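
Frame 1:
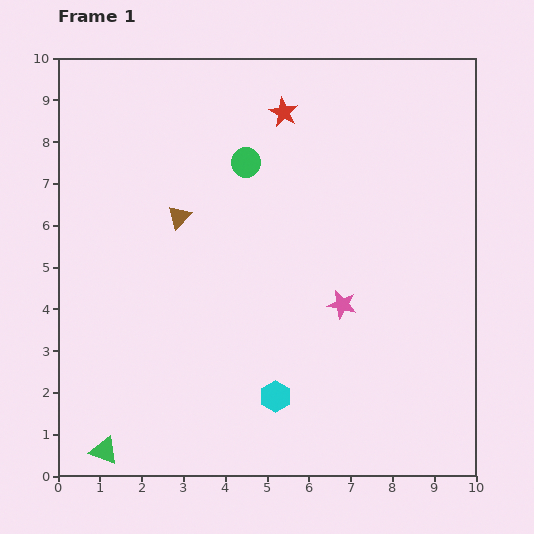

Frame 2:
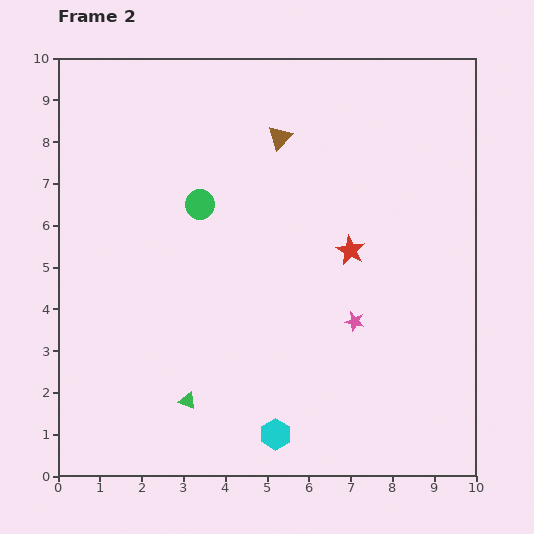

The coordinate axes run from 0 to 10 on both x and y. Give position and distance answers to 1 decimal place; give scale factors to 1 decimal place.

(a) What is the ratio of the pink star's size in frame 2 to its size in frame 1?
0.7×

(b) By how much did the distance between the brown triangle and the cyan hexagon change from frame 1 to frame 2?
+2.2

Distance in frame 1: 4.9. Distance in frame 2: 7.1.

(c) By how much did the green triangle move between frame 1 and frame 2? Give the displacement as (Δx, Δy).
(2.0, 1.2)

The green triangle was at (1.1, 0.6) in frame 1 and (3.1, 1.8) in frame 2.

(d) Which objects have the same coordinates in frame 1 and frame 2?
none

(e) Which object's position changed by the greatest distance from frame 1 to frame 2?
the red star

(moved 3.7; next 3.1)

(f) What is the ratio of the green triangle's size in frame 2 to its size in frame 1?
0.6×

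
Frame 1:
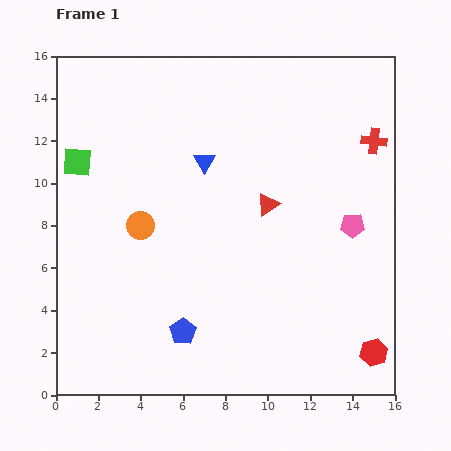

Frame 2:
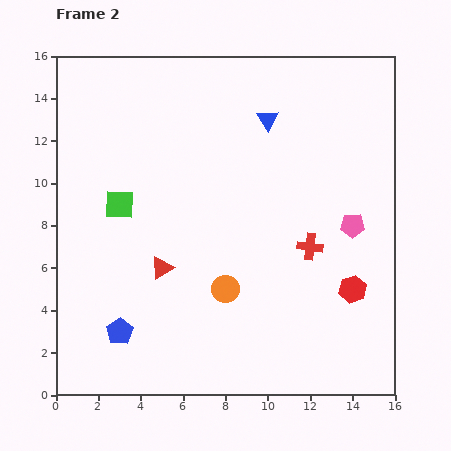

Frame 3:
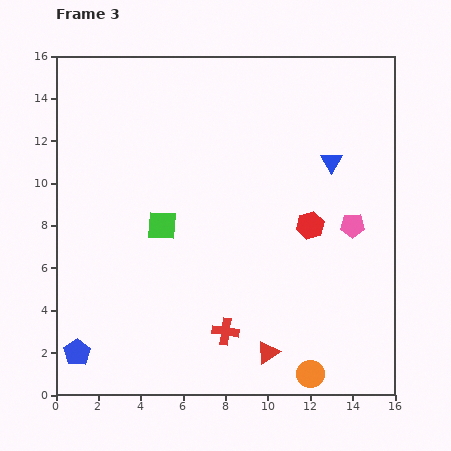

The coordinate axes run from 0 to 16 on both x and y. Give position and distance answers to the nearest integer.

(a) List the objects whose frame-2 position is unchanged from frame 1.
the pink pentagon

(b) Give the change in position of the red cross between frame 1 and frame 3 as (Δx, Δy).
(-7, -9)

The red cross was at (15, 12) in frame 1 and (8, 3) in frame 3.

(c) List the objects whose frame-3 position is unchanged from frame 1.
the pink pentagon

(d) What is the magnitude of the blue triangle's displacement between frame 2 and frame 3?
4

The blue triangle moved from (10, 13) to (13, 11), a distance of √(3² + 2²) ≈ 4.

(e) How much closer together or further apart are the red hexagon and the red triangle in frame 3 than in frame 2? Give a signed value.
-3

Distance in frame 2: 9. Distance in frame 3: 6.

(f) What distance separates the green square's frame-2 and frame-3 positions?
2

The green square moved from (3, 9) to (5, 8), a distance of √(2² + 1²) ≈ 2.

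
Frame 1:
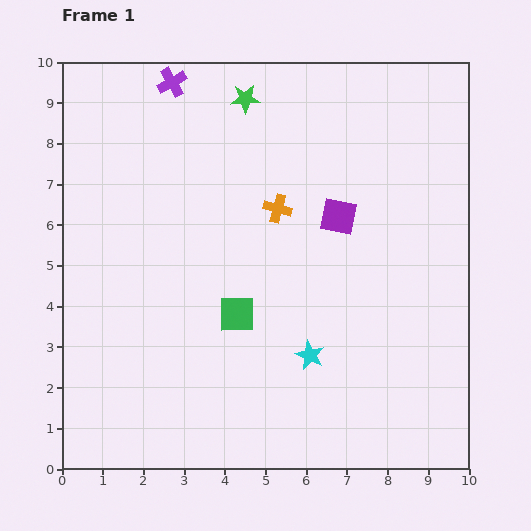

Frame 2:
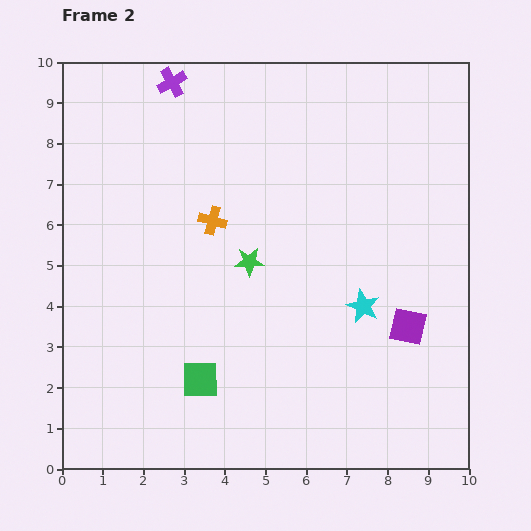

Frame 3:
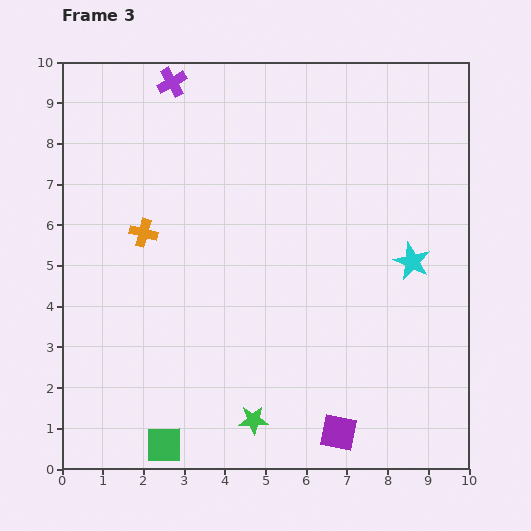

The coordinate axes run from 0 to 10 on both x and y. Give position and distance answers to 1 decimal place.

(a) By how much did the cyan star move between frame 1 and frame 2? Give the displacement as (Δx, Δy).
(1.3, 1.2)

The cyan star was at (6.1, 2.8) in frame 1 and (7.4, 4.0) in frame 2.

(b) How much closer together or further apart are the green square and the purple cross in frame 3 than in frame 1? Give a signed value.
+3.0

Distance in frame 1: 5.9. Distance in frame 3: 8.9.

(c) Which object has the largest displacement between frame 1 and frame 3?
the green star

(moved 7.9; next 5.3)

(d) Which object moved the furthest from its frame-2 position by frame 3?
the green star

(moved 3.9; next 3.1)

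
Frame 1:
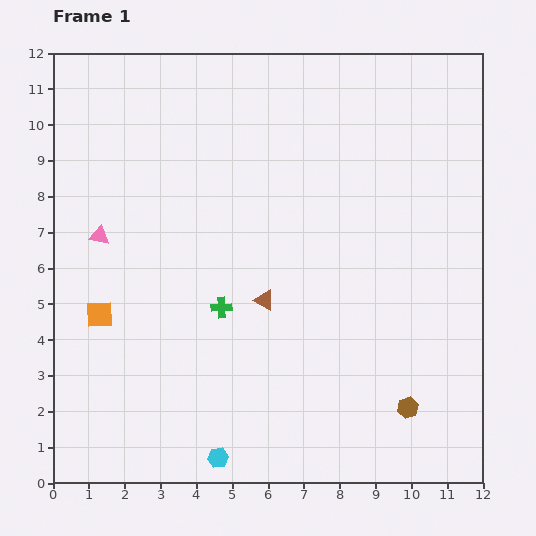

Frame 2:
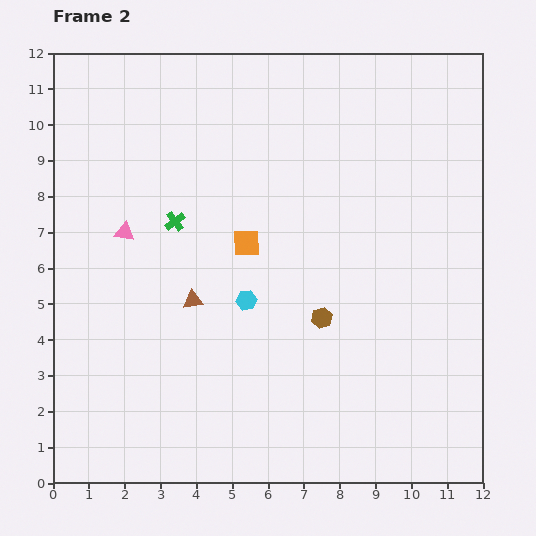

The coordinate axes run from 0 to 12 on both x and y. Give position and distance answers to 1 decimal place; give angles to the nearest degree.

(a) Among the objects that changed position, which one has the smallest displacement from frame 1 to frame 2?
the pink triangle

(moved 0.7)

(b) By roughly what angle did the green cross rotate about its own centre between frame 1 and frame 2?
34° counter-clockwise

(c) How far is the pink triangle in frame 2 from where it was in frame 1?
0.7

The pink triangle moved from (1.3, 6.9) to (2.0, 7.0), a distance of √(0.7² + 0.1²) ≈ 0.7.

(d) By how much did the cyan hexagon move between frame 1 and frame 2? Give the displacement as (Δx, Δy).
(0.8, 4.4)

The cyan hexagon was at (4.6, 0.7) in frame 1 and (5.4, 5.1) in frame 2.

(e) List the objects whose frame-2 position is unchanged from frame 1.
none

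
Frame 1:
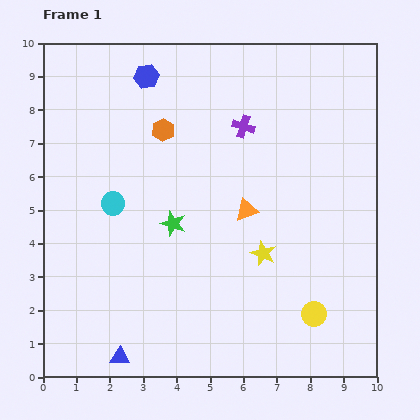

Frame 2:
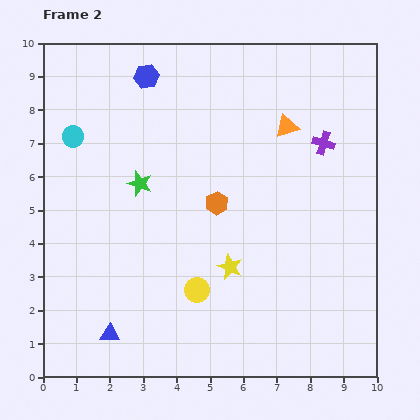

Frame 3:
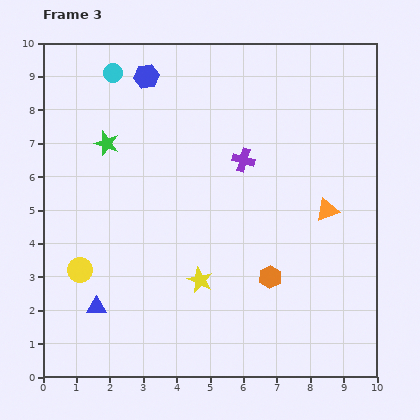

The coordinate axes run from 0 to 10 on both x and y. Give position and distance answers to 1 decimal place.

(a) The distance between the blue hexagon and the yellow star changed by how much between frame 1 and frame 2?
-0.2

Distance in frame 1: 6.4. Distance in frame 2: 6.2.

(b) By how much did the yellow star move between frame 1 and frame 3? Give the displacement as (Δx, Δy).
(-1.9, -0.8)

The yellow star was at (6.6, 3.7) in frame 1 and (4.7, 2.9) in frame 3.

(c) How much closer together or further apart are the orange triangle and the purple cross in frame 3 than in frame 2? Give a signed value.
+1.7

Distance in frame 2: 1.2. Distance in frame 3: 2.9.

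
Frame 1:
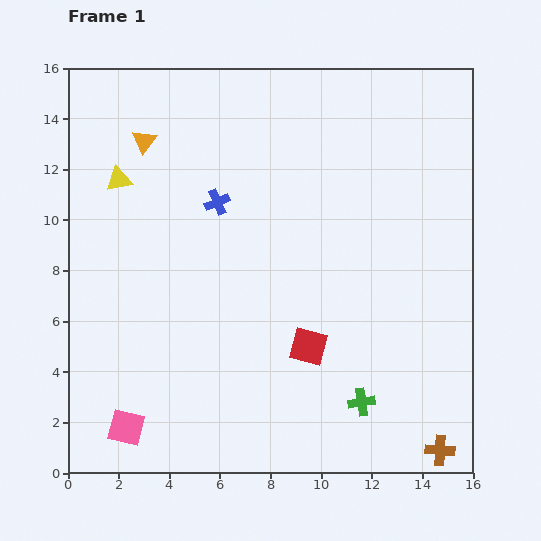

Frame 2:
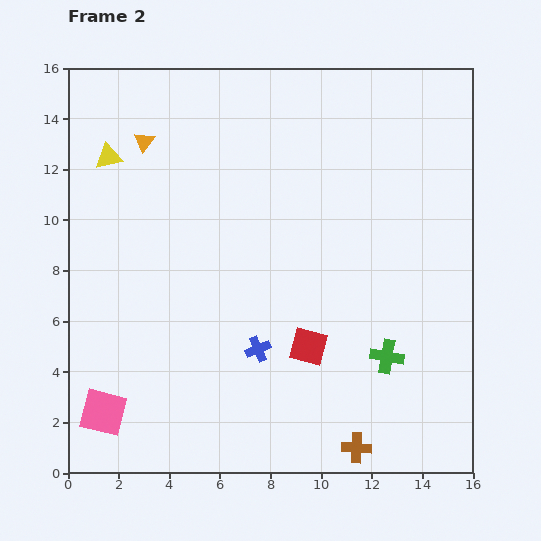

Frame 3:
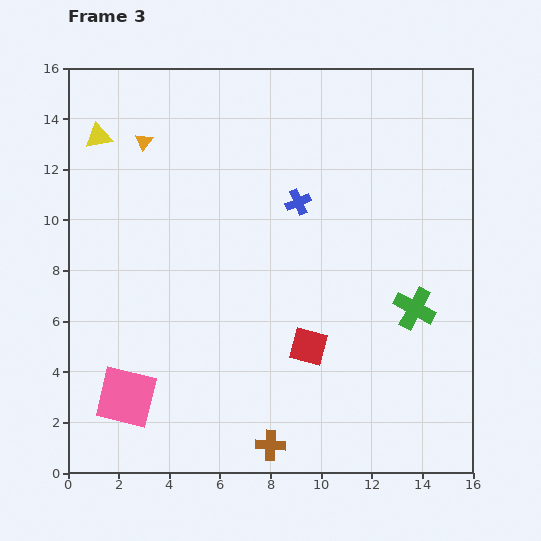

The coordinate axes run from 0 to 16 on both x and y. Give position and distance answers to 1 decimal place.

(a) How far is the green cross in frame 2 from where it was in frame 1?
2.1

The green cross moved from (11.6, 2.8) to (12.6, 4.6), a distance of √(1.0² + 1.8²) ≈ 2.1.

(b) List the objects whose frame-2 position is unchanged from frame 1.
the red square, the orange triangle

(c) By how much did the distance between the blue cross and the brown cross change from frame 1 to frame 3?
-3.5

Distance in frame 1: 13.2. Distance in frame 3: 9.7.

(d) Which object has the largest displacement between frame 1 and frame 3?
the brown cross

(moved 6.7; next 4.3)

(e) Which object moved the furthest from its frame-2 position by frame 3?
the blue cross

(moved 6.0; next 3.4)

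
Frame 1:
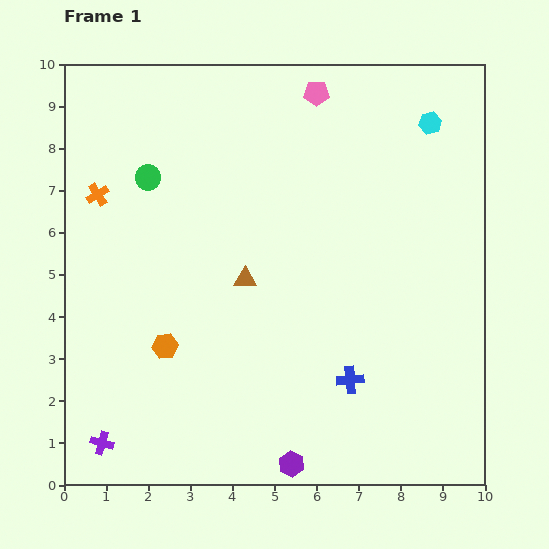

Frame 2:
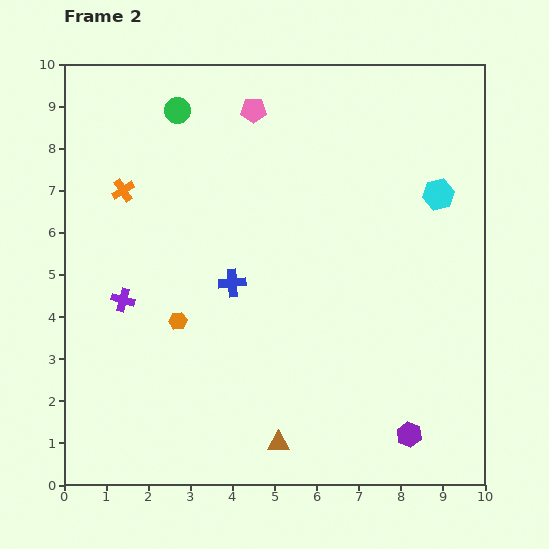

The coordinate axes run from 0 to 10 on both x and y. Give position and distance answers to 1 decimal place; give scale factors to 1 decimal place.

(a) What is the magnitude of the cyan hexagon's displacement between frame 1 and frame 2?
1.7

The cyan hexagon moved from (8.7, 8.6) to (8.9, 6.9), a distance of √(0.2² + 1.7²) ≈ 1.7.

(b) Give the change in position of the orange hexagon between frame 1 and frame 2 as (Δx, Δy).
(0.3, 0.6)

The orange hexagon was at (2.4, 3.3) in frame 1 and (2.7, 3.9) in frame 2.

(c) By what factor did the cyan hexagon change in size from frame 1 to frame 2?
1.4×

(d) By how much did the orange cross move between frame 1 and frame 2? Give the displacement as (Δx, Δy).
(0.6, 0.1)

The orange cross was at (0.8, 6.9) in frame 1 and (1.4, 7.0) in frame 2.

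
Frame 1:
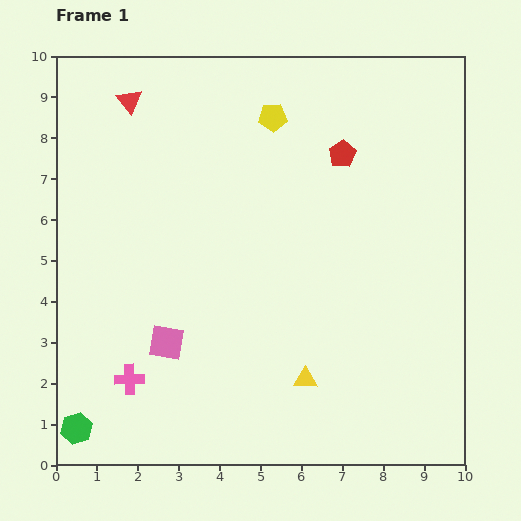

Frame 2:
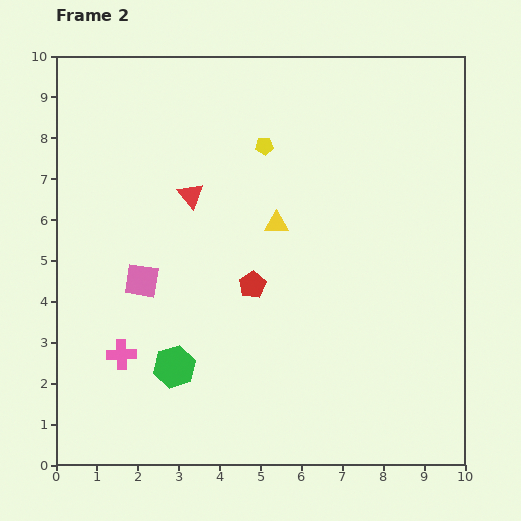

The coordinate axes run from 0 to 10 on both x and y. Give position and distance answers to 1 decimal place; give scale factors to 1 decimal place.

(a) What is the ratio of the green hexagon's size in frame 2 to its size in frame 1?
1.3×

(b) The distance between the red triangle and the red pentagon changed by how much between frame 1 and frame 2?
-2.7

Distance in frame 1: 5.4. Distance in frame 2: 2.7.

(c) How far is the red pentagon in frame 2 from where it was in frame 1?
3.9

The red pentagon moved from (7.0, 7.6) to (4.8, 4.4), a distance of √(2.2² + 3.2²) ≈ 3.9.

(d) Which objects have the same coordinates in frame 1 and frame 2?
none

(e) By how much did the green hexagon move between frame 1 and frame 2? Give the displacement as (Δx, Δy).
(2.4, 1.5)

The green hexagon was at (0.5, 0.9) in frame 1 and (2.9, 2.4) in frame 2.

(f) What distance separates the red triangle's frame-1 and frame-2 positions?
2.7

The red triangle moved from (1.8, 8.9) to (3.3, 6.6), a distance of √(1.5² + 2.3²) ≈ 2.7.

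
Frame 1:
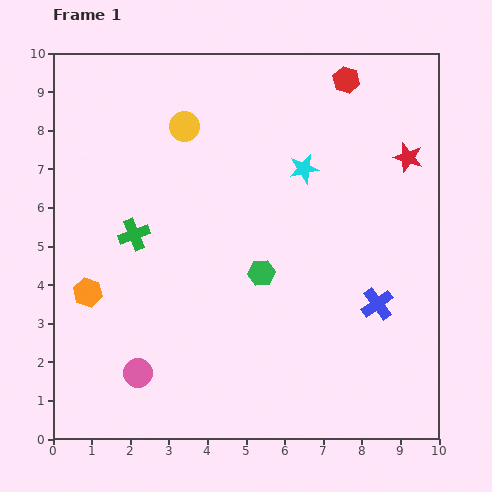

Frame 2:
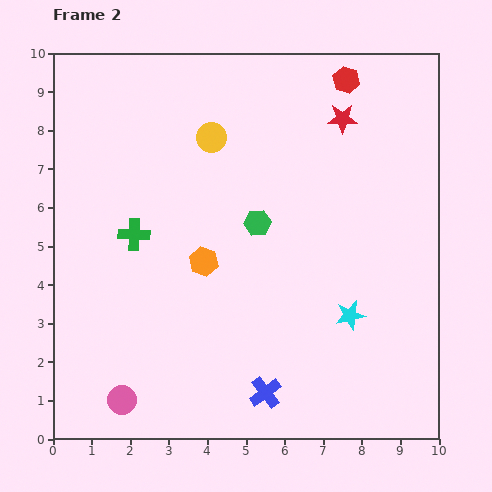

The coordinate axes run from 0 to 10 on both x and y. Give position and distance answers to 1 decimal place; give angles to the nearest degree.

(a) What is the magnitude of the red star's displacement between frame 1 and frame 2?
2.0

The red star moved from (9.2, 7.3) to (7.5, 8.3), a distance of √(1.7² + 1.0²) ≈ 2.0.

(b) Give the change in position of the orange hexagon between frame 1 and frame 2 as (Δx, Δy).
(3.0, 0.8)

The orange hexagon was at (0.9, 3.8) in frame 1 and (3.9, 4.6) in frame 2.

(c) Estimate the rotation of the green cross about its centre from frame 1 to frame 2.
22° clockwise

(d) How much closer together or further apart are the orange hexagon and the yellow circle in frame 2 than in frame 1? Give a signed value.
-1.8

Distance in frame 1: 5.0. Distance in frame 2: 3.2.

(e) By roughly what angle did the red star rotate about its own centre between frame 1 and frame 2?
18° counter-clockwise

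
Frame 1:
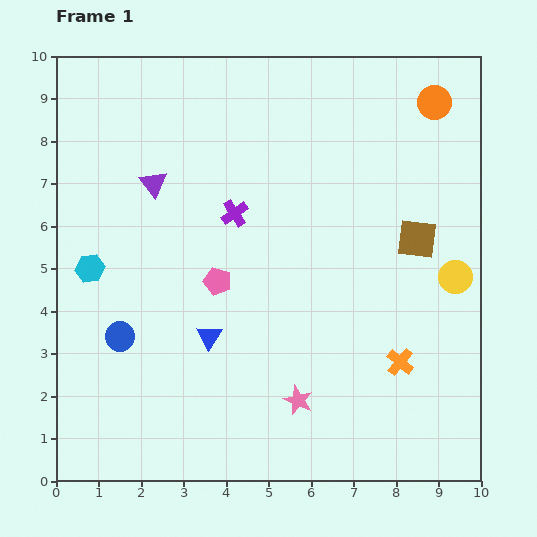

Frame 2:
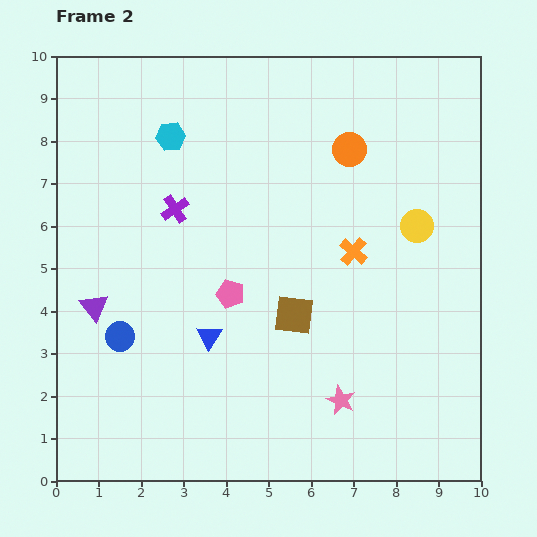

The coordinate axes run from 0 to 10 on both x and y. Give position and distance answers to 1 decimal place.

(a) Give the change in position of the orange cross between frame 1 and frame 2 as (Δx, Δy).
(-1.1, 2.6)

The orange cross was at (8.1, 2.8) in frame 1 and (7.0, 5.4) in frame 2.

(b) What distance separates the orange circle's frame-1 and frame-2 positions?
2.3

The orange circle moved from (8.9, 8.9) to (6.9, 7.8), a distance of √(2.0² + 1.1²) ≈ 2.3.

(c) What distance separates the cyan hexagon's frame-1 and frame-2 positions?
3.6

The cyan hexagon moved from (0.8, 5.0) to (2.7, 8.1), a distance of √(1.9² + 3.1²) ≈ 3.6.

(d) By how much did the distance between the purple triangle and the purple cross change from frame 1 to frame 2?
+1.0

Distance in frame 1: 2.0. Distance in frame 2: 3.0.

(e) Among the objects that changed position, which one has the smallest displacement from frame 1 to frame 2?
the pink pentagon

(moved 0.4)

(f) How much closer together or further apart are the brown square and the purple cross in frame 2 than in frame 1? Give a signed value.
-0.5

Distance in frame 1: 4.3. Distance in frame 2: 3.8.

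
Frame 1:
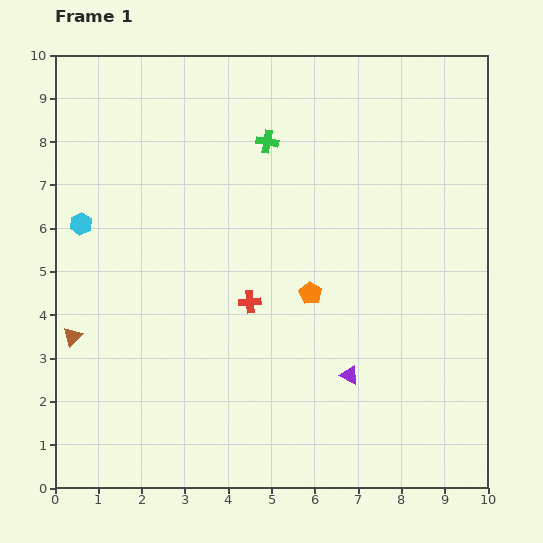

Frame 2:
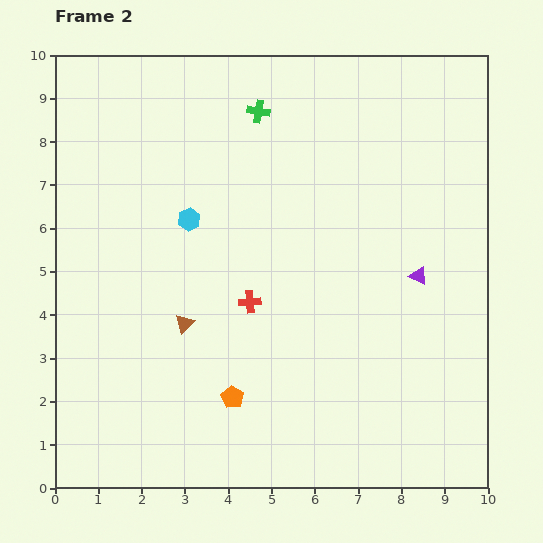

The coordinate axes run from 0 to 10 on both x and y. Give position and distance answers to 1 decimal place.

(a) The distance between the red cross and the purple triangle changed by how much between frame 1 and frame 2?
+1.0

Distance in frame 1: 2.9. Distance in frame 2: 3.9.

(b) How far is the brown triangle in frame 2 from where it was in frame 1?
2.6

The brown triangle moved from (0.4, 3.5) to (3.0, 3.8), a distance of √(2.6² + 0.3²) ≈ 2.6.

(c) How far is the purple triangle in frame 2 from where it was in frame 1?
2.8

The purple triangle moved from (6.8, 2.6) to (8.4, 4.9), a distance of √(1.6² + 2.3²) ≈ 2.8.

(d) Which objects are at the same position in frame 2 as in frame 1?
the red cross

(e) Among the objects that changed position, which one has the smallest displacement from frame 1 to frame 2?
the green cross

(moved 0.7)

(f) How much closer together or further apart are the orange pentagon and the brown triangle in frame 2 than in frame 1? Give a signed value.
-3.6

Distance in frame 1: 5.6. Distance in frame 2: 2.0.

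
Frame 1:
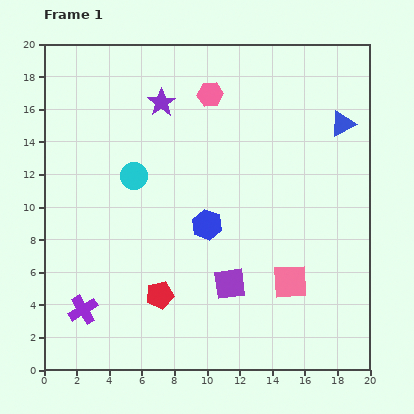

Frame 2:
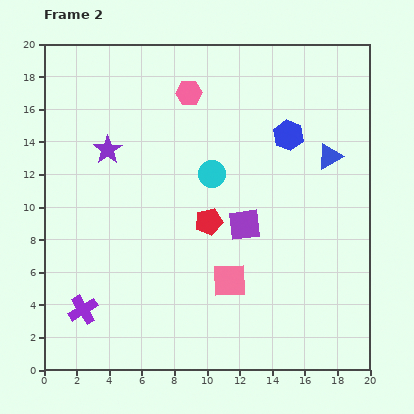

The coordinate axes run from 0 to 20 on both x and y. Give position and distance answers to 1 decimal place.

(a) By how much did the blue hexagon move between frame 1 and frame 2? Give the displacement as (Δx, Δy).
(5.0, 5.5)

The blue hexagon was at (10.0, 8.9) in frame 1 and (15.0, 14.4) in frame 2.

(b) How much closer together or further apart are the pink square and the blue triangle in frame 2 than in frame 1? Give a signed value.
-0.5

Distance in frame 1: 10.2. Distance in frame 2: 9.7.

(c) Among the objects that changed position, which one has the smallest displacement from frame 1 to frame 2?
the pink hexagon

(moved 1.3)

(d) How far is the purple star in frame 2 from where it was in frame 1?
4.4

The purple star moved from (7.2, 16.4) to (3.9, 13.5), a distance of √(3.3² + 2.9²) ≈ 4.4.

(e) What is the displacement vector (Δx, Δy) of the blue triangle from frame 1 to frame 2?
(-0.8, -2.0)

The blue triangle was at (18.3, 15.1) in frame 1 and (17.5, 13.1) in frame 2.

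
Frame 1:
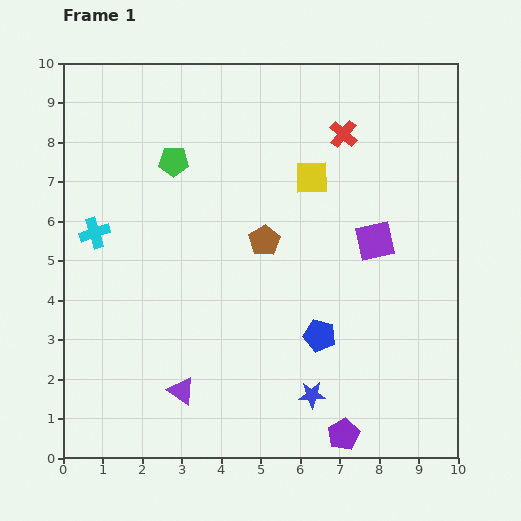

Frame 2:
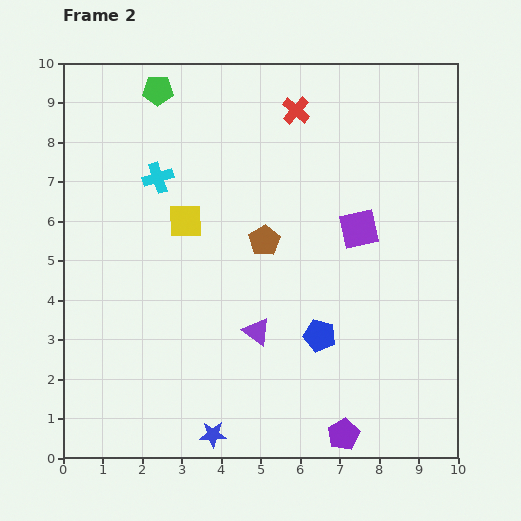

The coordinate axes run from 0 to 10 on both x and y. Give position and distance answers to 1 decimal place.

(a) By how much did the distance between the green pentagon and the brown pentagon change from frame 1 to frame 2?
+1.7

Distance in frame 1: 3.0. Distance in frame 2: 4.7.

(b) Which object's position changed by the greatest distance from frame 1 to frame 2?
the yellow square

(moved 3.4; next 2.7)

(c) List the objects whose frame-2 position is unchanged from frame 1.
the blue pentagon, the purple pentagon, the brown pentagon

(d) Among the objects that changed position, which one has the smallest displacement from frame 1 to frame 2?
the purple square

(moved 0.5)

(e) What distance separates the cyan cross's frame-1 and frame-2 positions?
2.1

The cyan cross moved from (0.8, 5.7) to (2.4, 7.1), a distance of √(1.6² + 1.4²) ≈ 2.1.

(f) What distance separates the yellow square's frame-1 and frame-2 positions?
3.4

The yellow square moved from (6.3, 7.1) to (3.1, 6.0), a distance of √(3.2² + 1.1²) ≈ 3.4.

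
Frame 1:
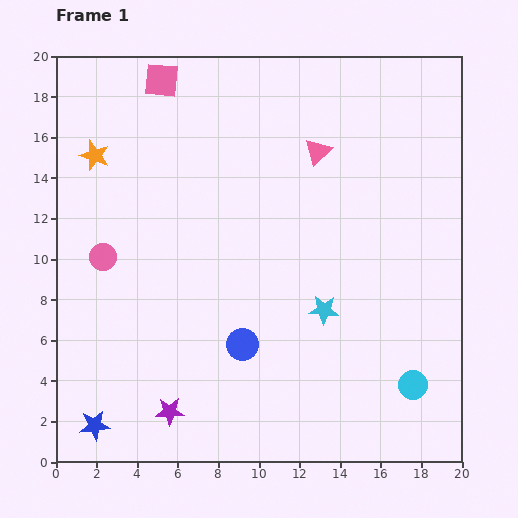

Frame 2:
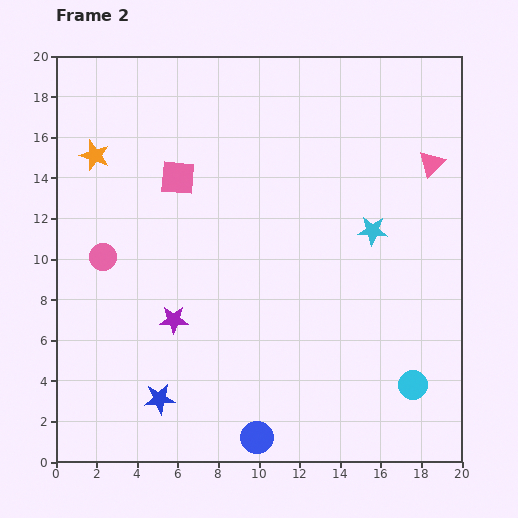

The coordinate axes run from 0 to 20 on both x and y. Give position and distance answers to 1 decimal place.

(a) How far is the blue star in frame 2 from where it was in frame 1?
3.5

The blue star moved from (1.9, 1.8) to (5.1, 3.1), a distance of √(3.2² + 1.3²) ≈ 3.5.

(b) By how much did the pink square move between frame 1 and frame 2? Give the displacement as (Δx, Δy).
(0.8, -4.8)

The pink square was at (5.2, 18.8) in frame 1 and (6.0, 14.0) in frame 2.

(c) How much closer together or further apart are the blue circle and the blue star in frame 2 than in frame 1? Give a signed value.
-3.1

Distance in frame 1: 8.3. Distance in frame 2: 5.2.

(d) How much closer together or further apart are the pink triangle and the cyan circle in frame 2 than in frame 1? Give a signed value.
-1.5

Distance in frame 1: 12.4. Distance in frame 2: 10.9.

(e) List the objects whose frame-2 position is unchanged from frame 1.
the cyan circle, the orange star, the pink circle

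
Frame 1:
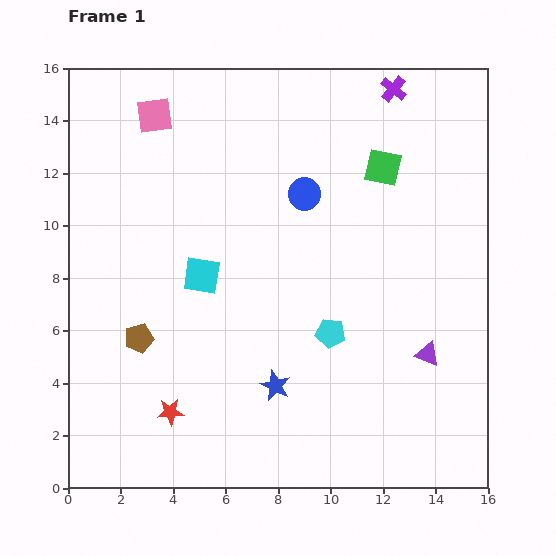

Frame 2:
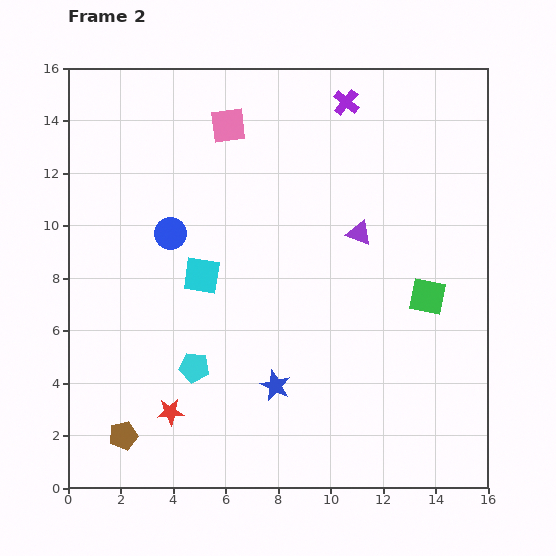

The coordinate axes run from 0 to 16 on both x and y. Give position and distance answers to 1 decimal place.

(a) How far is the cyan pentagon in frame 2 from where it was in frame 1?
5.4

The cyan pentagon moved from (10.0, 5.9) to (4.8, 4.6), a distance of √(5.2² + 1.3²) ≈ 5.4.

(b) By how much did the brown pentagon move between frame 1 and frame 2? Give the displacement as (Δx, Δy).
(-0.6, -3.7)

The brown pentagon was at (2.7, 5.7) in frame 1 and (2.1, 2.0) in frame 2.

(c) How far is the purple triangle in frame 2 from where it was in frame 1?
5.3

The purple triangle moved from (13.7, 5.1) to (11.1, 9.7), a distance of √(2.6² + 4.6²) ≈ 5.3.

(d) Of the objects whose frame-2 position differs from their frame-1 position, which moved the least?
the purple cross

(moved 1.9)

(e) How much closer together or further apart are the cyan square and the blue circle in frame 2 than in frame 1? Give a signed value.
-3.0

Distance in frame 1: 5.0. Distance in frame 2: 2.0.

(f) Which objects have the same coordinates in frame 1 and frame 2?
the cyan square, the red star, the blue star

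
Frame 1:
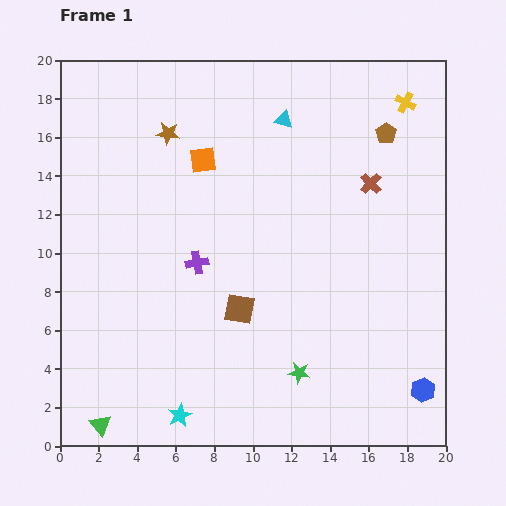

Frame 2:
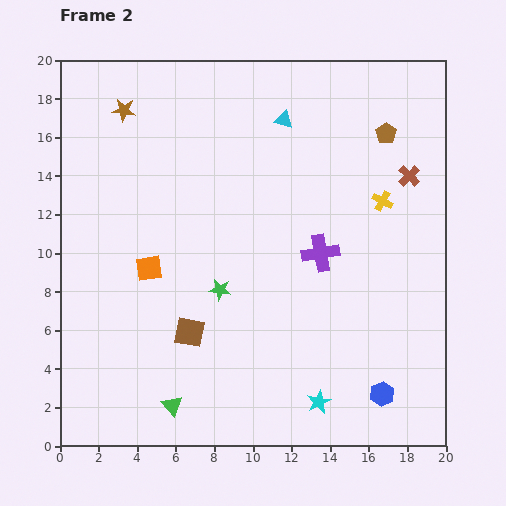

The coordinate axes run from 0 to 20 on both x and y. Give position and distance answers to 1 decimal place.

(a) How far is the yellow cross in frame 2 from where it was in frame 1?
5.2

The yellow cross moved from (17.9, 17.8) to (16.7, 12.7), a distance of √(1.2² + 5.1²) ≈ 5.2.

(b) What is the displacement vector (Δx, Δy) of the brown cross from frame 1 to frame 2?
(2.0, 0.4)

The brown cross was at (16.1, 13.6) in frame 1 and (18.1, 14.0) in frame 2.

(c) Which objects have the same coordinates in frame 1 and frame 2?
the brown pentagon, the cyan triangle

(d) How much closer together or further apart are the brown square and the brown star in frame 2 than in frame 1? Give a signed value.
+2.2

Distance in frame 1: 9.8. Distance in frame 2: 12.0.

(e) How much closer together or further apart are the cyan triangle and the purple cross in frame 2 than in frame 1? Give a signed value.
-1.5

Distance in frame 1: 8.7. Distance in frame 2: 7.2.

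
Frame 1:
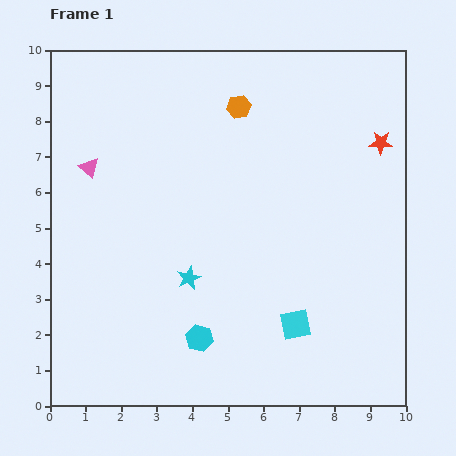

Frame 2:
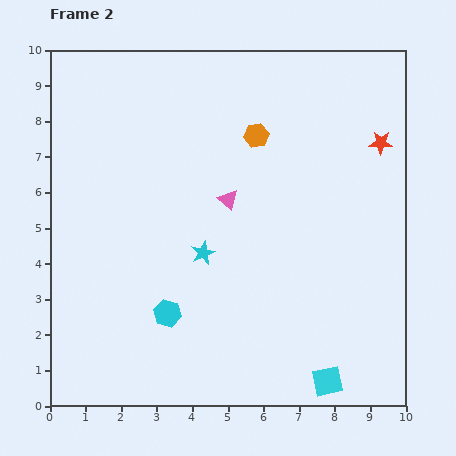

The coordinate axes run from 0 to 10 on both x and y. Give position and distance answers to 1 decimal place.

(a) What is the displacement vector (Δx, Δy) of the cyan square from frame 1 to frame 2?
(0.9, -1.6)

The cyan square was at (6.9, 2.3) in frame 1 and (7.8, 0.7) in frame 2.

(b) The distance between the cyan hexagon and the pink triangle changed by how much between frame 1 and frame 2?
-2.1

Distance in frame 1: 5.7. Distance in frame 2: 3.6.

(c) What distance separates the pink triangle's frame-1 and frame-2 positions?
4.0

The pink triangle moved from (1.1, 6.7) to (5.0, 5.8), a distance of √(3.9² + 0.9²) ≈ 4.0.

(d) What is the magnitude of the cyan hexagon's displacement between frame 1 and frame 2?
1.1

The cyan hexagon moved from (4.2, 1.9) to (3.3, 2.6), a distance of √(0.9² + 0.7²) ≈ 1.1.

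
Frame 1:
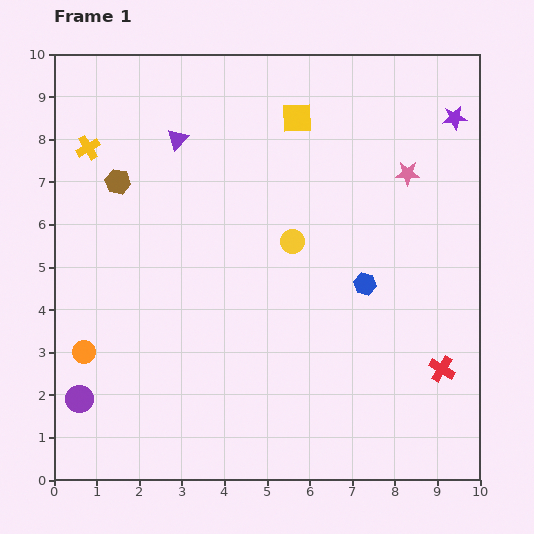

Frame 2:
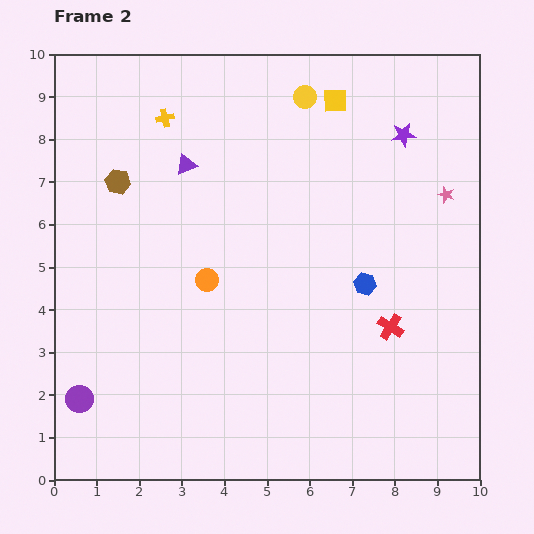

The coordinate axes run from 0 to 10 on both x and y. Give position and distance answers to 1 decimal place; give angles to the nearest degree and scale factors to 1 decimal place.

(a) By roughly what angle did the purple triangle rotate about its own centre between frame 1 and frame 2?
24° clockwise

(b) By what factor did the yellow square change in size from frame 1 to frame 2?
0.8×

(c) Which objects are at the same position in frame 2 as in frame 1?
the purple circle, the brown hexagon, the blue hexagon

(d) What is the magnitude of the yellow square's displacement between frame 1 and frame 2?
1.0

The yellow square moved from (5.7, 8.5) to (6.6, 8.9), a distance of √(0.9² + 0.4²) ≈ 1.0.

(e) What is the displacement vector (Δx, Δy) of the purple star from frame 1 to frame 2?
(-1.2, -0.4)

The purple star was at (9.4, 8.5) in frame 1 and (8.2, 8.1) in frame 2.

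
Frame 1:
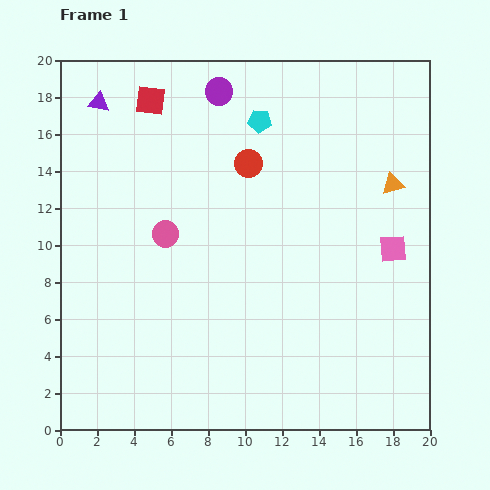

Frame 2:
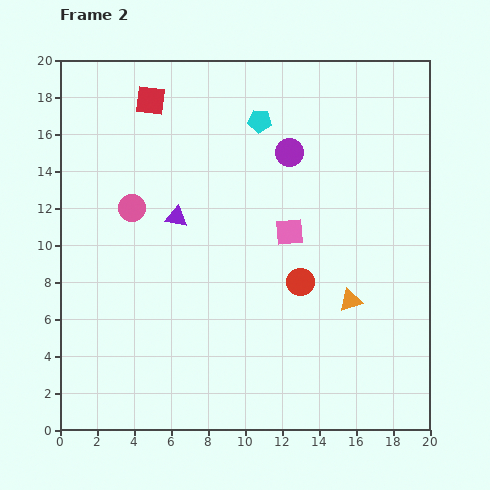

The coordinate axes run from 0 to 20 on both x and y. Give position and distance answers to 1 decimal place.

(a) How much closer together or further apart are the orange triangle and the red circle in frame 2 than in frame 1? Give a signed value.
-5.0

Distance in frame 1: 7.9. Distance in frame 2: 2.9.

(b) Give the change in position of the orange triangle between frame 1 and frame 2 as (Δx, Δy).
(-2.3, -6.3)

The orange triangle was at (18.0, 13.3) in frame 1 and (15.7, 7.0) in frame 2.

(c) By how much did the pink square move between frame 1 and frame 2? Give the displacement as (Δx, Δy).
(-5.6, 0.9)

The pink square was at (18.0, 9.8) in frame 1 and (12.4, 10.7) in frame 2.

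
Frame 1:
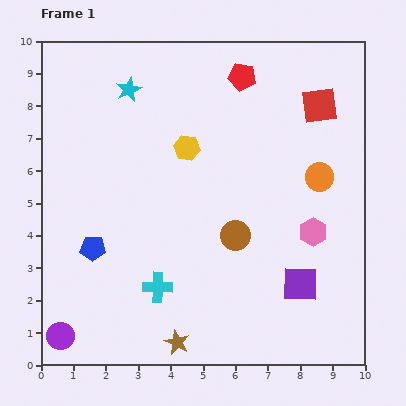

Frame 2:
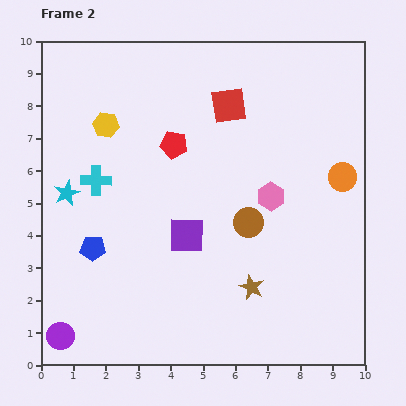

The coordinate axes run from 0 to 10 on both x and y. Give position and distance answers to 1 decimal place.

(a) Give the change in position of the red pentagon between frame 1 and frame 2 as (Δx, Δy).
(-2.1, -2.1)

The red pentagon was at (6.2, 8.9) in frame 1 and (4.1, 6.8) in frame 2.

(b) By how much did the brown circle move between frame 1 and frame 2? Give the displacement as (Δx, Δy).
(0.4, 0.4)

The brown circle was at (6.0, 4.0) in frame 1 and (6.4, 4.4) in frame 2.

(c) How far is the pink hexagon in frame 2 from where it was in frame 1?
1.7

The pink hexagon moved from (8.4, 4.1) to (7.1, 5.2), a distance of √(1.3² + 1.1²) ≈ 1.7.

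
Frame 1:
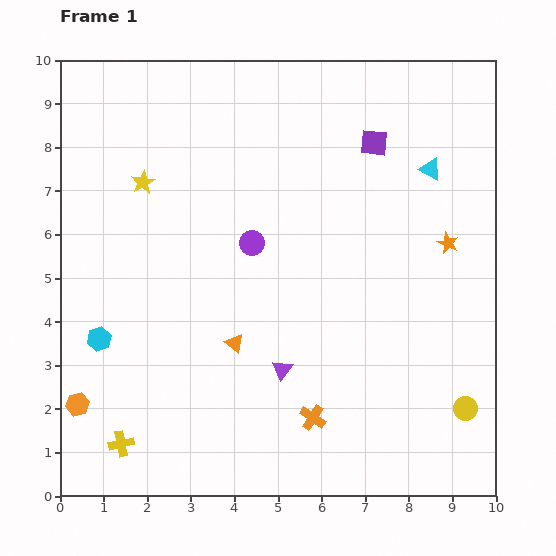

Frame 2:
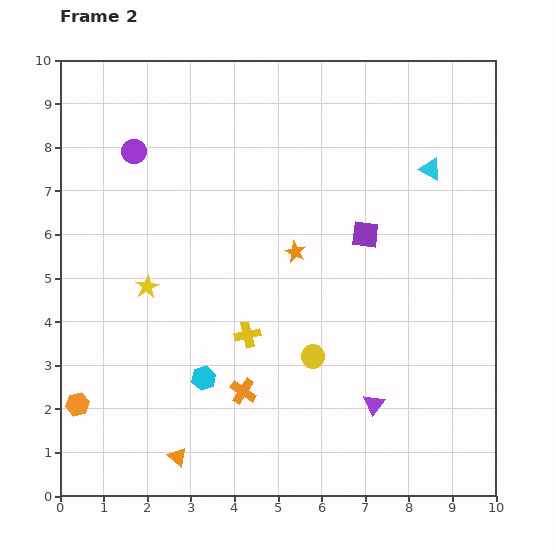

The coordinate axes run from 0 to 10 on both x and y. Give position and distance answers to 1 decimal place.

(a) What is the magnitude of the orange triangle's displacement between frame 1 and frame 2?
2.9

The orange triangle moved from (4.0, 3.5) to (2.7, 0.9), a distance of √(1.3² + 2.6²) ≈ 2.9.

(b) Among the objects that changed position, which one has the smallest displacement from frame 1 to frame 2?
the orange cross

(moved 1.7)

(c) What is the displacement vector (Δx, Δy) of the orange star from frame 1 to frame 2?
(-3.5, -0.2)

The orange star was at (8.9, 5.8) in frame 1 and (5.4, 5.6) in frame 2.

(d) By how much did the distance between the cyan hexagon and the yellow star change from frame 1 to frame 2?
-1.2

Distance in frame 1: 3.7. Distance in frame 2: 2.5.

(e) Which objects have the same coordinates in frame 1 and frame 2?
the cyan triangle, the orange hexagon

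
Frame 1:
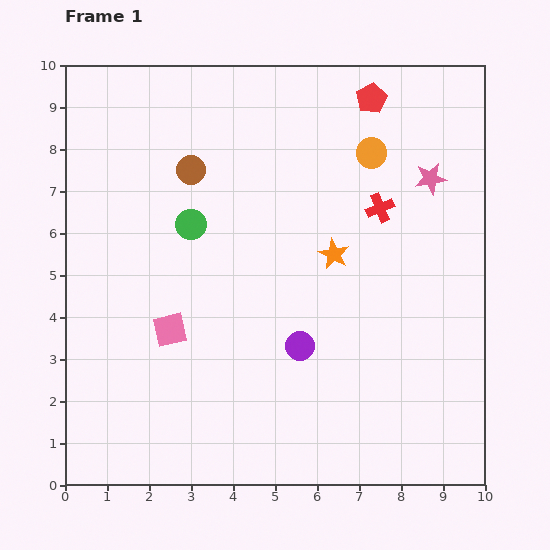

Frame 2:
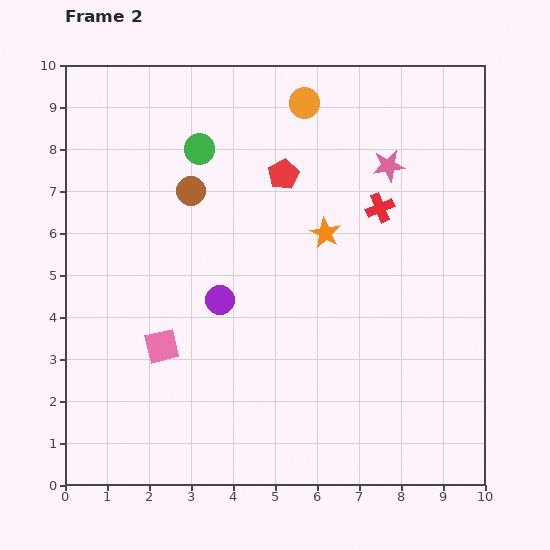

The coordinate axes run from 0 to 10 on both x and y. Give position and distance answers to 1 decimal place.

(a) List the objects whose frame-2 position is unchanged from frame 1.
the red cross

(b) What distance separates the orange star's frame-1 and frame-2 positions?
0.5

The orange star moved from (6.4, 5.5) to (6.2, 6.0), a distance of √(0.2² + 0.5²) ≈ 0.5.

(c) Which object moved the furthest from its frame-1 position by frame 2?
the red pentagon

(moved 2.8; next 2.2)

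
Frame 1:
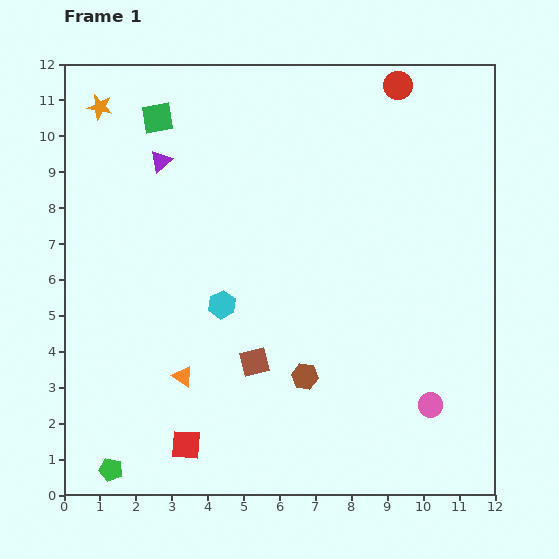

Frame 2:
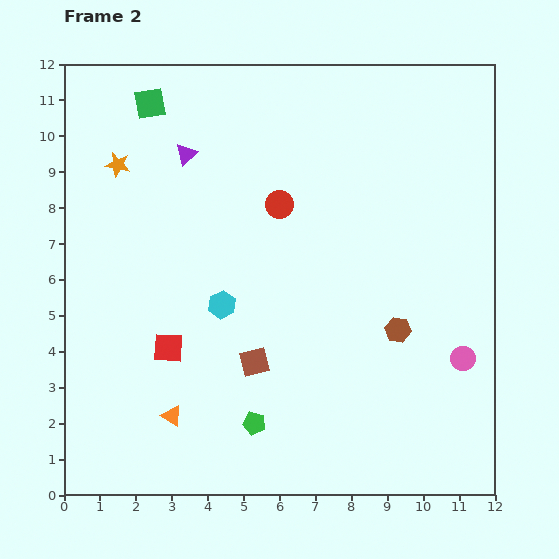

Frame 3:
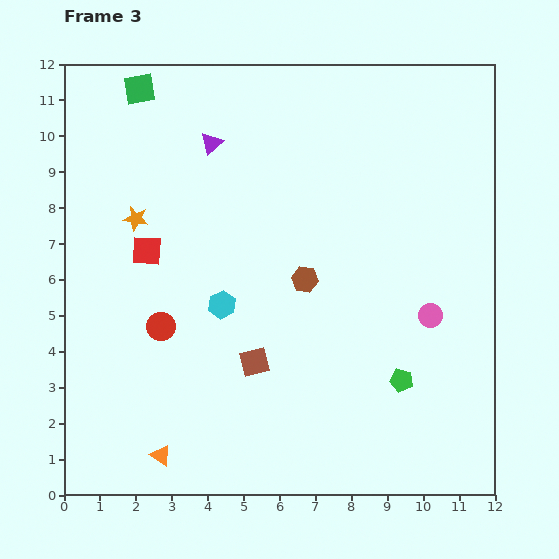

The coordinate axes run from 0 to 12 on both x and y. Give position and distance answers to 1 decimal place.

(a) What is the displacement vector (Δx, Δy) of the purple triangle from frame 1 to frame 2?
(0.7, 0.2)

The purple triangle was at (2.7, 9.3) in frame 1 and (3.4, 9.5) in frame 2.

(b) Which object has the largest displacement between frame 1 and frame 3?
the red circle

(moved 9.4; next 8.5)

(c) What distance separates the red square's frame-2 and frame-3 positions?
2.8

The red square moved from (2.9, 4.1) to (2.3, 6.8), a distance of √(0.6² + 2.7²) ≈ 2.8.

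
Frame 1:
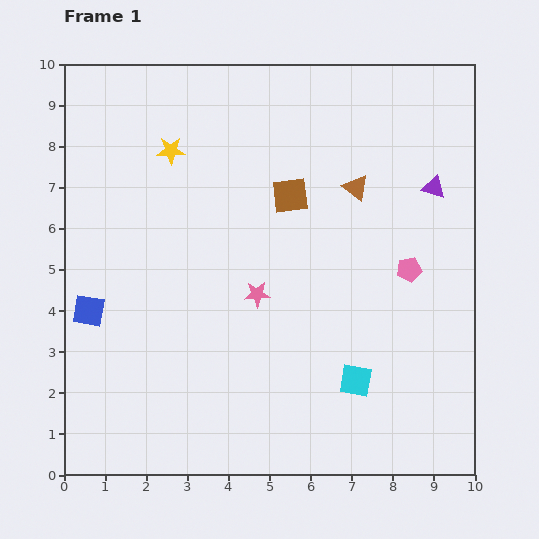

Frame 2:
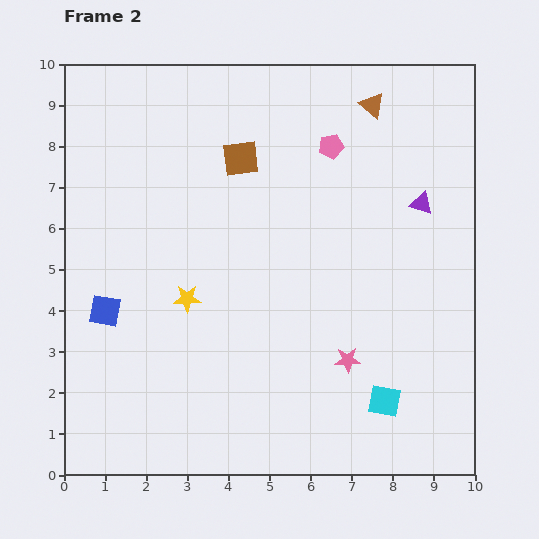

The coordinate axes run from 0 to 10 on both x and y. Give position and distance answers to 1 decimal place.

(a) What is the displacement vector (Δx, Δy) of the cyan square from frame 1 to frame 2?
(0.7, -0.5)

The cyan square was at (7.1, 2.3) in frame 1 and (7.8, 1.8) in frame 2.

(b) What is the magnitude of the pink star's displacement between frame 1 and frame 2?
2.7

The pink star moved from (4.7, 4.4) to (6.9, 2.8), a distance of √(2.2² + 1.6²) ≈ 2.7.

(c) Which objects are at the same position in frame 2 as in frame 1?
none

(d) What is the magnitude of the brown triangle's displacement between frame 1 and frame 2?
2.0

The brown triangle moved from (7.1, 7.0) to (7.5, 9.0), a distance of √(0.4² + 2.0²) ≈ 2.0.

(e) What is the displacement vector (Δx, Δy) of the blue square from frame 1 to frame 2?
(0.4, 0.0)

The blue square was at (0.6, 4.0) in frame 1 and (1.0, 4.0) in frame 2.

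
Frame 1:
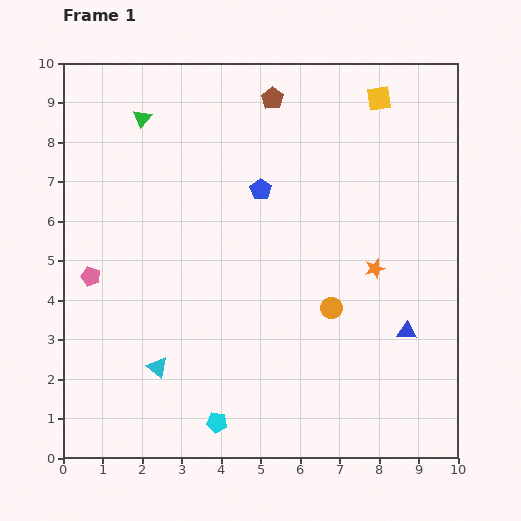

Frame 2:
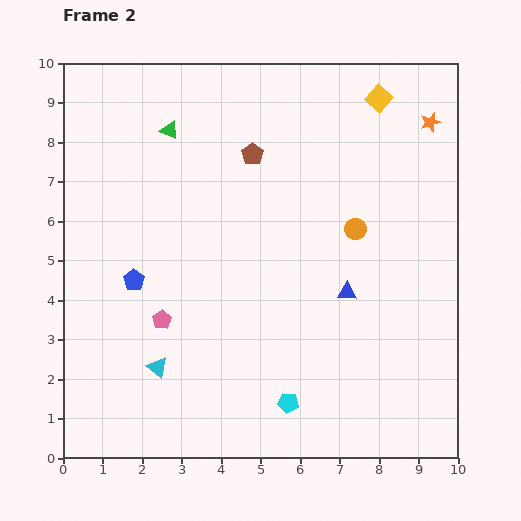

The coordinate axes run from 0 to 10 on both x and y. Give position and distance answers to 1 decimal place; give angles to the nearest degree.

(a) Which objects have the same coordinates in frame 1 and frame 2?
the cyan triangle, the yellow square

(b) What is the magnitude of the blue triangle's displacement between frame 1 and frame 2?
1.8

The blue triangle moved from (8.7, 3.2) to (7.2, 4.2), a distance of √(1.5² + 1.0²) ≈ 1.8.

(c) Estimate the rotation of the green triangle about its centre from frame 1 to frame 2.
45° counter-clockwise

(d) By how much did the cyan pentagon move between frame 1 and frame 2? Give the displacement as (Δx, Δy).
(1.8, 0.5)

The cyan pentagon was at (3.9, 0.9) in frame 1 and (5.7, 1.4) in frame 2.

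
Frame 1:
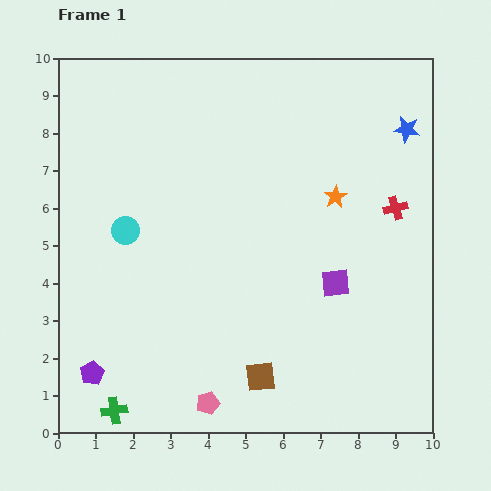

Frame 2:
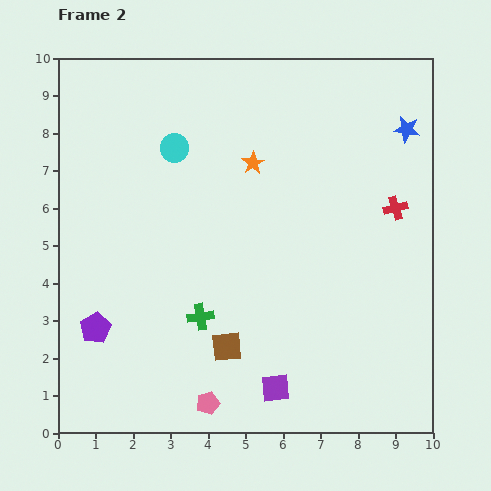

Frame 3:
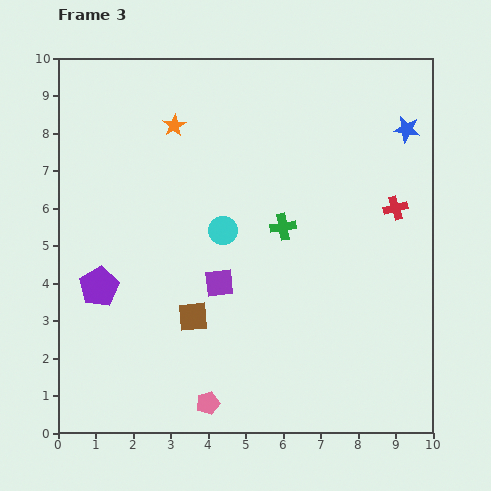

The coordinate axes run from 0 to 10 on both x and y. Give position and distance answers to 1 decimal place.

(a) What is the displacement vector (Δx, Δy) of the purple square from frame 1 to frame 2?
(-1.6, -2.8)

The purple square was at (7.4, 4.0) in frame 1 and (5.8, 1.2) in frame 2.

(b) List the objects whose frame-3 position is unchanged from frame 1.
the blue star, the red cross, the pink pentagon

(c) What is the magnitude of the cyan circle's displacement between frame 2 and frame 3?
2.6

The cyan circle moved from (3.1, 7.6) to (4.4, 5.4), a distance of √(1.3² + 2.2²) ≈ 2.6.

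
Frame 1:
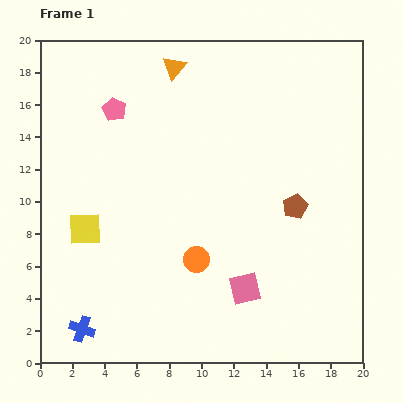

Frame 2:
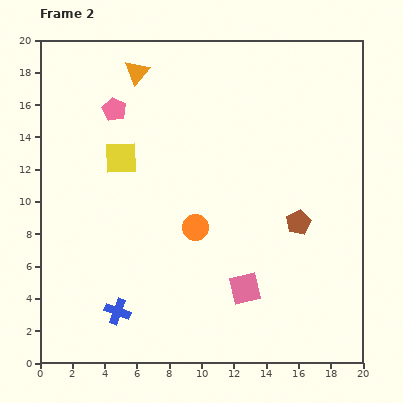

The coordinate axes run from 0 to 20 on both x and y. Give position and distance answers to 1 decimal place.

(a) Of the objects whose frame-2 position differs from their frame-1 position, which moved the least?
the brown pentagon

(moved 1.0)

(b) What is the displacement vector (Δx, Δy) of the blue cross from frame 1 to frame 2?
(2.2, 1.1)

The blue cross was at (2.6, 2.1) in frame 1 and (4.8, 3.2) in frame 2.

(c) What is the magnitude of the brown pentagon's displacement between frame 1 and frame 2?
1.0

The brown pentagon moved from (15.8, 9.7) to (16.0, 8.7), a distance of √(0.2² + 1.0²) ≈ 1.0.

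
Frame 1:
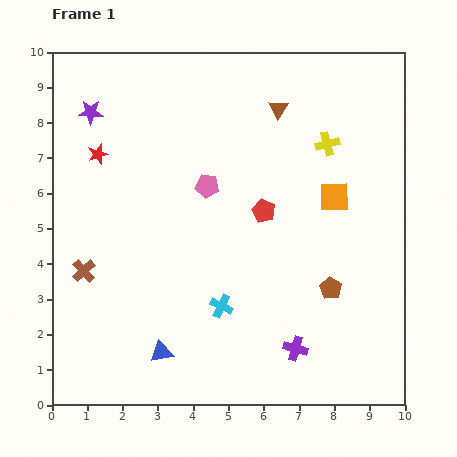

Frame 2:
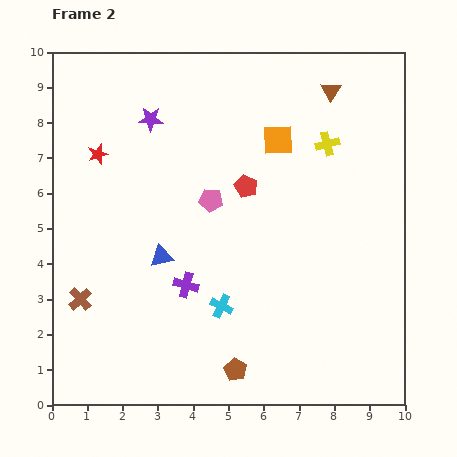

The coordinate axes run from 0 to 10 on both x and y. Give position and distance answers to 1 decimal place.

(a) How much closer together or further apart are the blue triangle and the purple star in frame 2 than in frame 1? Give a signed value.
-3.2

Distance in frame 1: 7.1. Distance in frame 2: 3.9.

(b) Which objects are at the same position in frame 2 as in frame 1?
the red star, the yellow cross, the cyan cross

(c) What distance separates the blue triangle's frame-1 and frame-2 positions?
2.7

The blue triangle moved from (3.1, 1.5) to (3.1, 4.2), a distance of √(0.0² + 2.7²) ≈ 2.7.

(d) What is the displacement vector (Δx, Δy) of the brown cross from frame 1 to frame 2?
(-0.1, -0.8)

The brown cross was at (0.9, 3.8) in frame 1 and (0.8, 3.0) in frame 2.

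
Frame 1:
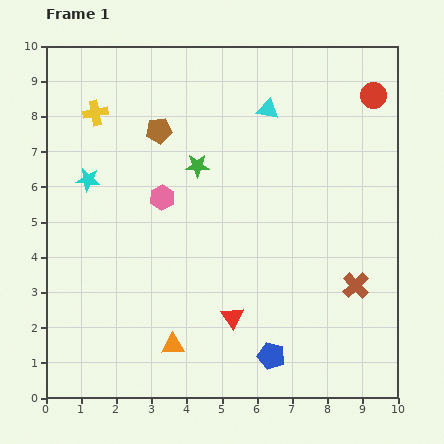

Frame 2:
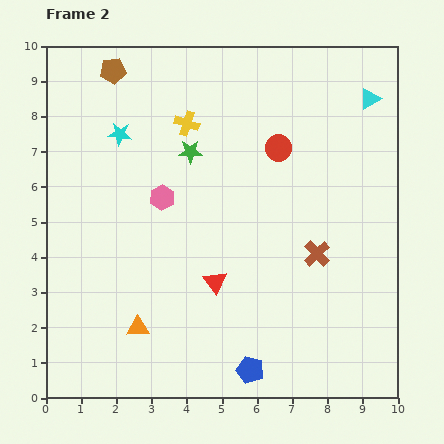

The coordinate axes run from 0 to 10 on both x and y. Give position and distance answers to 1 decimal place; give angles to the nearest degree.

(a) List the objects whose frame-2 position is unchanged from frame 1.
the pink hexagon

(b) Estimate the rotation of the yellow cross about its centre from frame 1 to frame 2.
28° clockwise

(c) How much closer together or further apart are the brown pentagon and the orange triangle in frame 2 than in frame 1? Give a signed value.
+1.2

Distance in frame 1: 6.1. Distance in frame 2: 7.3.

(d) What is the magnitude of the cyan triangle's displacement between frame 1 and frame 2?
2.9

The cyan triangle moved from (6.3, 8.2) to (9.2, 8.5), a distance of √(2.9² + 0.3²) ≈ 2.9.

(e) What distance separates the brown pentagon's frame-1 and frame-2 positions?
2.1

The brown pentagon moved from (3.2, 7.6) to (1.9, 9.3), a distance of √(1.3² + 1.7²) ≈ 2.1.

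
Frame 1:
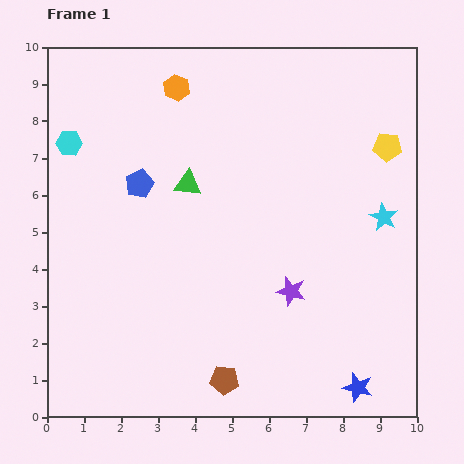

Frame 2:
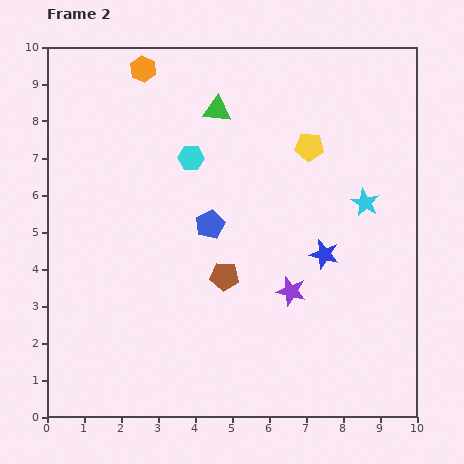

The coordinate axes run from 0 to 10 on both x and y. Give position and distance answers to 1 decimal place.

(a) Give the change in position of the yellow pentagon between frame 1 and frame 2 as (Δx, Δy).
(-2.1, 0.0)

The yellow pentagon was at (9.2, 7.3) in frame 1 and (7.1, 7.3) in frame 2.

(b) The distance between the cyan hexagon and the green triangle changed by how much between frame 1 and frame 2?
-1.9

Distance in frame 1: 3.4. Distance in frame 2: 1.5.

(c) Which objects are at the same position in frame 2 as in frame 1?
the purple star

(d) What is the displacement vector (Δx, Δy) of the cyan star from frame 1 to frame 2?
(-0.5, 0.4)

The cyan star was at (9.1, 5.4) in frame 1 and (8.6, 5.8) in frame 2.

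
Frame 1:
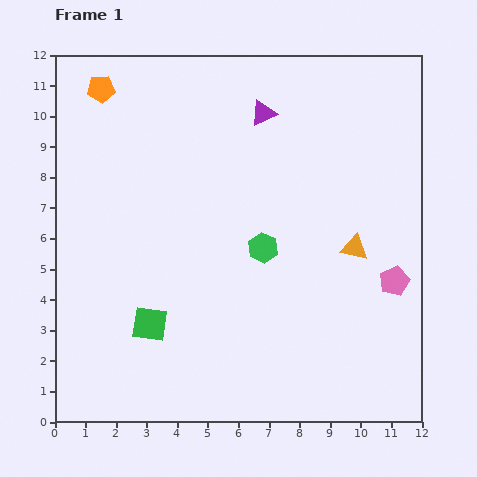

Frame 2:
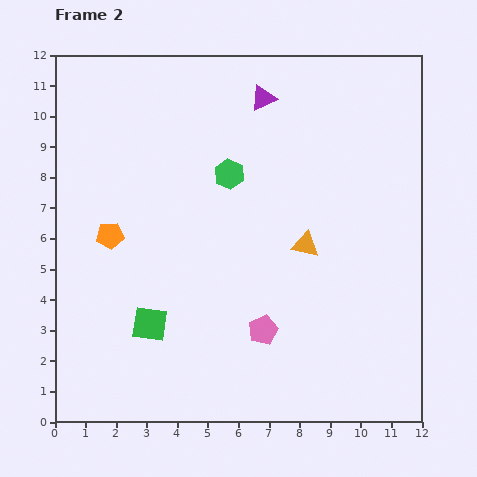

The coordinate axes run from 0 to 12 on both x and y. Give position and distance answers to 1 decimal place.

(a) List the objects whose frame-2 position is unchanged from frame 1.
the green square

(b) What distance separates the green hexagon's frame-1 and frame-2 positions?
2.6

The green hexagon moved from (6.8, 5.7) to (5.7, 8.1), a distance of √(1.1² + 2.4²) ≈ 2.6.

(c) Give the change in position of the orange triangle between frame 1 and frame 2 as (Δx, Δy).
(-1.6, 0.1)

The orange triangle was at (9.8, 5.7) in frame 1 and (8.2, 5.8) in frame 2.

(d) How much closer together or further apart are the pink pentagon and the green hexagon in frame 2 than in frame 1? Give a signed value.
+0.8

Distance in frame 1: 4.4. Distance in frame 2: 5.2.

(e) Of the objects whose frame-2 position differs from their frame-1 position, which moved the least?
the purple triangle

(moved 0.5)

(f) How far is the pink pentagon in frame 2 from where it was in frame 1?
4.6

The pink pentagon moved from (11.1, 4.6) to (6.8, 3.0), a distance of √(4.3² + 1.6²) ≈ 4.6.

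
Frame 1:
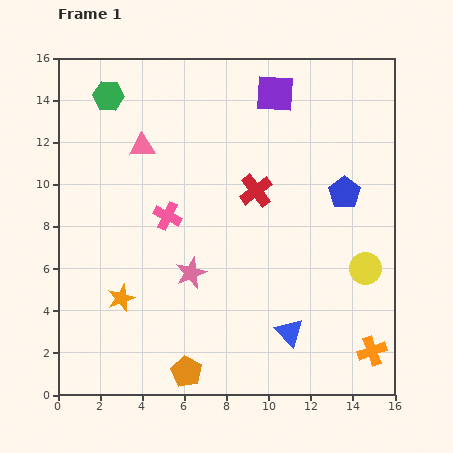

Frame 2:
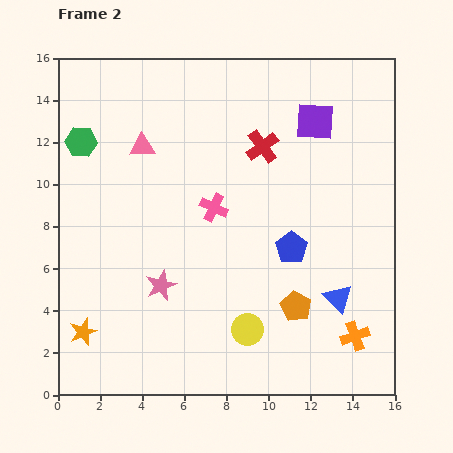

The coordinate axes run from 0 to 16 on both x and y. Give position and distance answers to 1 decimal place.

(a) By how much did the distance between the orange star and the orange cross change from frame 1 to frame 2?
+0.7

Distance in frame 1: 12.2. Distance in frame 2: 12.9.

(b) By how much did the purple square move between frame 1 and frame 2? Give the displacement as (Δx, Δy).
(1.9, -1.3)

The purple square was at (10.3, 14.3) in frame 1 and (12.2, 13.0) in frame 2.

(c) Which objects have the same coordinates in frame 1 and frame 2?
the pink triangle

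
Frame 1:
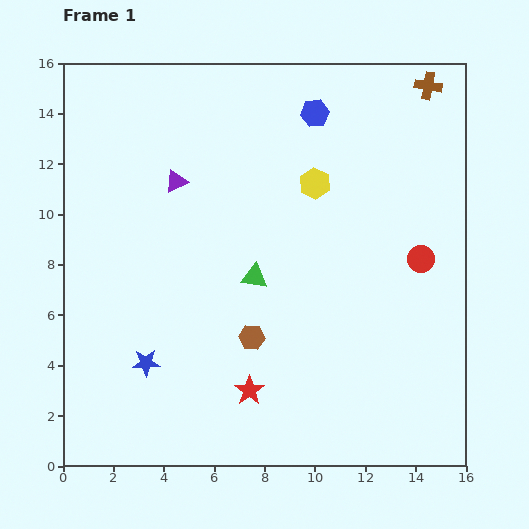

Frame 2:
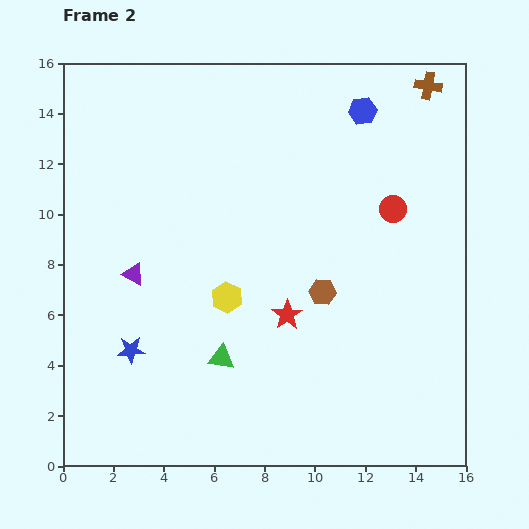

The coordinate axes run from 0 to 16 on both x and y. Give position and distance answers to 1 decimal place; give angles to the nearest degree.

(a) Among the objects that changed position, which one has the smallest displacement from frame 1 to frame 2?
the blue star

(moved 0.8)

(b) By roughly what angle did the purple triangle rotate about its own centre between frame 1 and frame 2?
53° clockwise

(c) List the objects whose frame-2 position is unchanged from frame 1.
the brown cross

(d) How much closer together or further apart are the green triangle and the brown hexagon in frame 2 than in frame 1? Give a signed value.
+2.4

Distance in frame 1: 2.4. Distance in frame 2: 4.8.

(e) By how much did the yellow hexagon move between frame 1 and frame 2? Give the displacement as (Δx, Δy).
(-3.5, -4.5)

The yellow hexagon was at (10.0, 11.2) in frame 1 and (6.5, 6.7) in frame 2.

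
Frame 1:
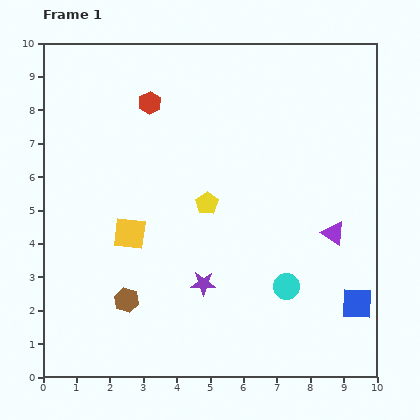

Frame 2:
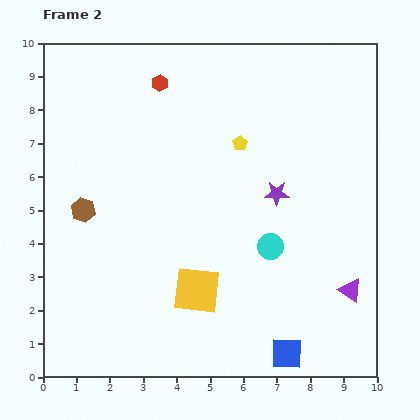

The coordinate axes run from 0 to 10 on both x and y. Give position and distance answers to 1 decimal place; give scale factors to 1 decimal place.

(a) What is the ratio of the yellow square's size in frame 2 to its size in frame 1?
1.5×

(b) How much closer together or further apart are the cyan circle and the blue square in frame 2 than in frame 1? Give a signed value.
+1.0

Distance in frame 1: 2.2. Distance in frame 2: 3.2.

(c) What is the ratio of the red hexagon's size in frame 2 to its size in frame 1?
0.7×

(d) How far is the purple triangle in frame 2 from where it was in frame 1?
1.8

The purple triangle moved from (8.7, 4.3) to (9.2, 2.6), a distance of √(0.5² + 1.7²) ≈ 1.8.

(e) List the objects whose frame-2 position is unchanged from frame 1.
none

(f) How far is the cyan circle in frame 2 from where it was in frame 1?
1.3

The cyan circle moved from (7.3, 2.7) to (6.8, 3.9), a distance of √(0.5² + 1.2²) ≈ 1.3.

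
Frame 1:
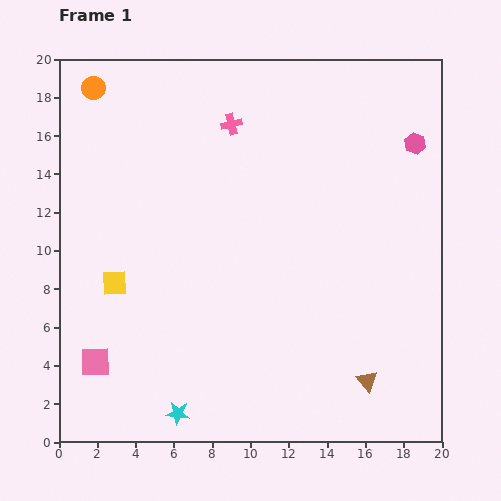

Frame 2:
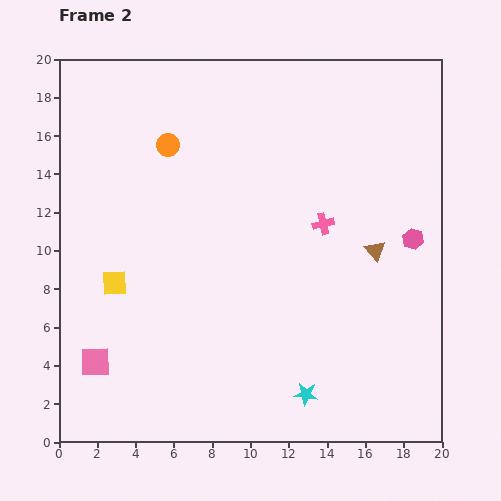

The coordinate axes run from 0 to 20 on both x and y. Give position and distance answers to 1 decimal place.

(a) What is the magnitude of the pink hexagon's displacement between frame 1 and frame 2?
5.0

The pink hexagon moved from (18.6, 15.6) to (18.5, 10.6), a distance of √(0.1² + 5.0²) ≈ 5.0.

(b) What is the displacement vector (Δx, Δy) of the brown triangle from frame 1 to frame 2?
(0.4, 6.8)

The brown triangle was at (16.1, 3.2) in frame 1 and (16.5, 10.0) in frame 2.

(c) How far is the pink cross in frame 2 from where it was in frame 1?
7.1

The pink cross moved from (9.0, 16.6) to (13.8, 11.4), a distance of √(4.8² + 5.2²) ≈ 7.1.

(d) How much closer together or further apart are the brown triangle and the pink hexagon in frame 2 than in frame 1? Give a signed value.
-10.5

Distance in frame 1: 12.6. Distance in frame 2: 2.1.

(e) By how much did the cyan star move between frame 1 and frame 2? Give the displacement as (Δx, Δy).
(6.7, 1.0)

The cyan star was at (6.2, 1.5) in frame 1 and (12.9, 2.5) in frame 2.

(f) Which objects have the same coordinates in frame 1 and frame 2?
the yellow square, the pink square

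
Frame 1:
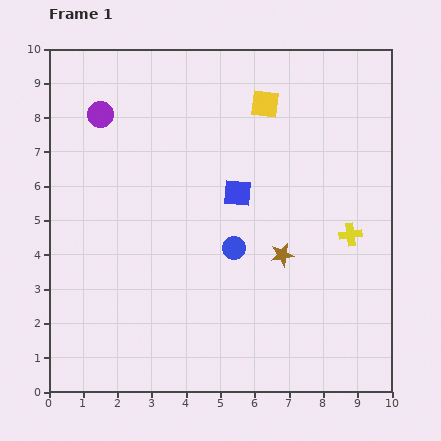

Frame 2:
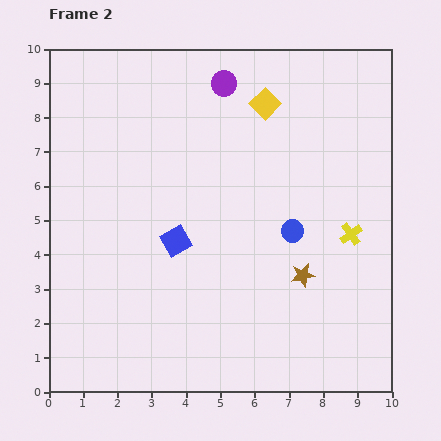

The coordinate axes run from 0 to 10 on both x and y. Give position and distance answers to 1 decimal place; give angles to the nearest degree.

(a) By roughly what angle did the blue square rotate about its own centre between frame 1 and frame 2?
35° counter-clockwise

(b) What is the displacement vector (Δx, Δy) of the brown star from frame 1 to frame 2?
(0.6, -0.6)

The brown star was at (6.8, 4.0) in frame 1 and (7.4, 3.4) in frame 2.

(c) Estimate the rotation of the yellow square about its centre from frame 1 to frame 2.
38° clockwise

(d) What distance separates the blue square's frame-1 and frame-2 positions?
2.3

The blue square moved from (5.5, 5.8) to (3.7, 4.4), a distance of √(1.8² + 1.4²) ≈ 2.3.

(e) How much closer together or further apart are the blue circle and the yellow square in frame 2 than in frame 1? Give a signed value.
-0.5

Distance in frame 1: 4.3. Distance in frame 2: 3.8.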